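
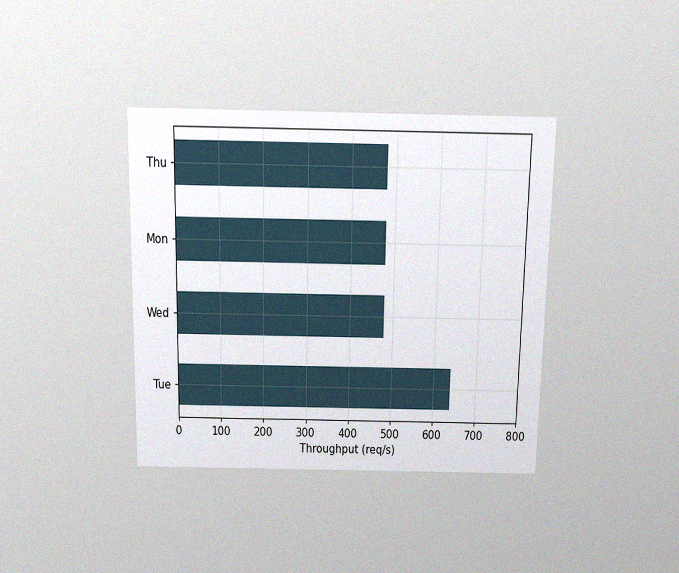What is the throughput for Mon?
The chart is viewed slightly from above, with some photo noise. Reading along the chart's x-axis, the Mon bar reaches 480req/s.

480req/s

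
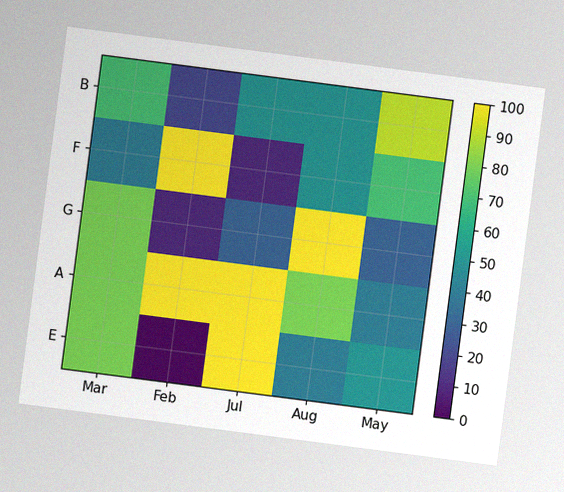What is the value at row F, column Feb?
100

The chart is tilted about 7° clockwise, with some photo noise. Matching cell (F, Feb) against the colorbar gives 100.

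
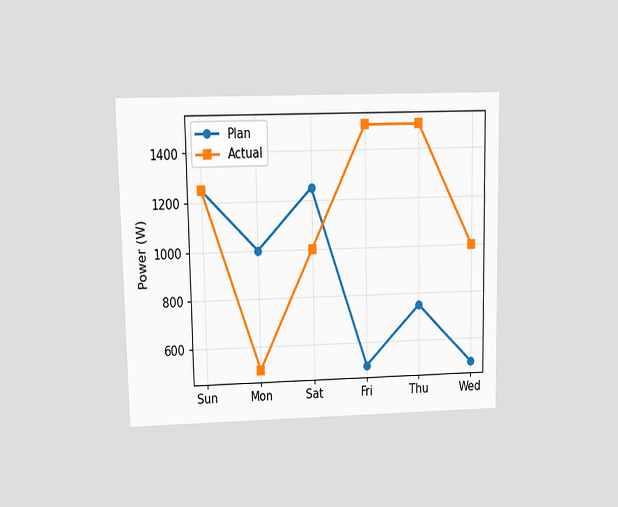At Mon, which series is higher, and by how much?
Plan, by 500W

The chart is viewed at a slight angle. At Mon, Plan sits above the other line by 500W.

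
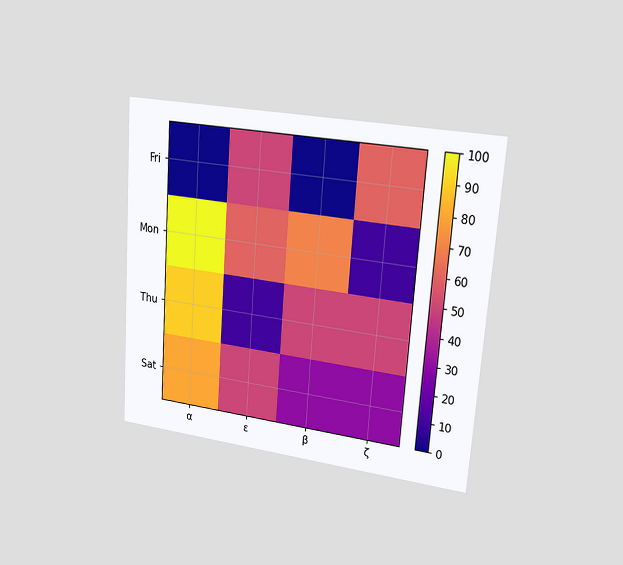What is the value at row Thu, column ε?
10

The chart is tilted about 4° clockwise and viewed slightly from the right. Matching cell (Thu, ε) against the colorbar gives 10.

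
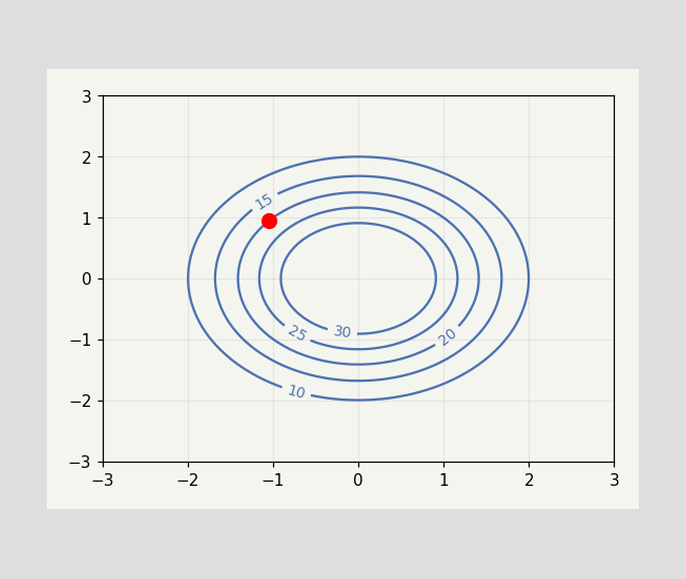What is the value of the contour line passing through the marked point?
The marked point sits on the contour labelled 20.

20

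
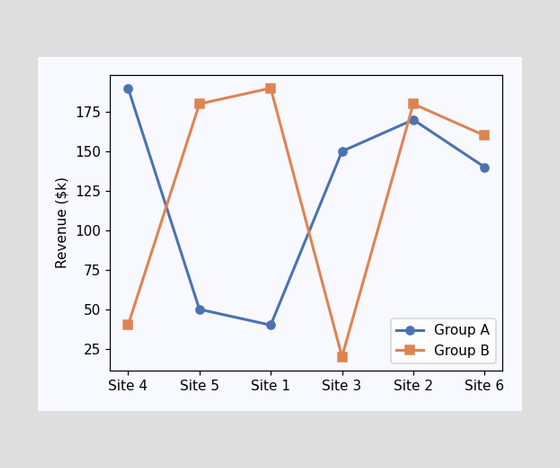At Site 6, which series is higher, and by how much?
Group B, by $20k

At Site 6, Group B sits above the other line by $20k.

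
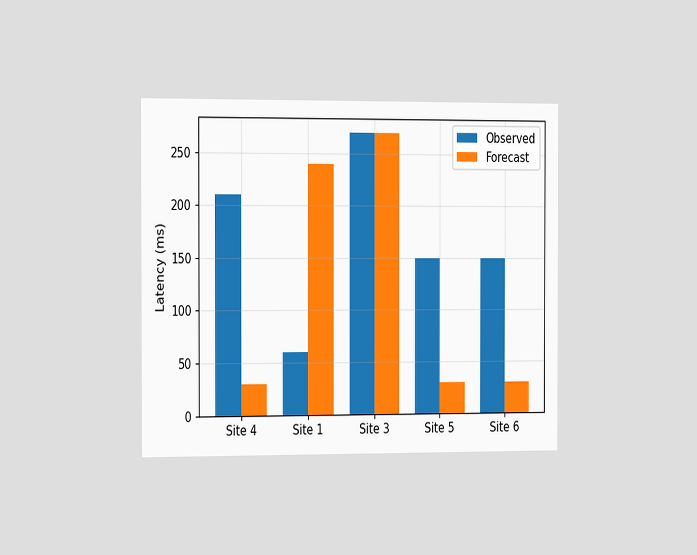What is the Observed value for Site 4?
210ms

The chart is viewed slightly from the left. The Observed bar at Site 4 reaches 210ms on the y-axis.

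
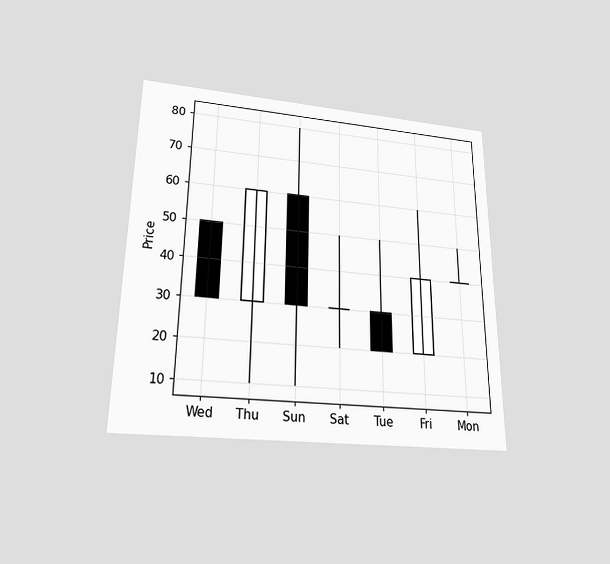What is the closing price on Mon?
The chart is viewed slightly from below. The Mon candle closes at 40.

40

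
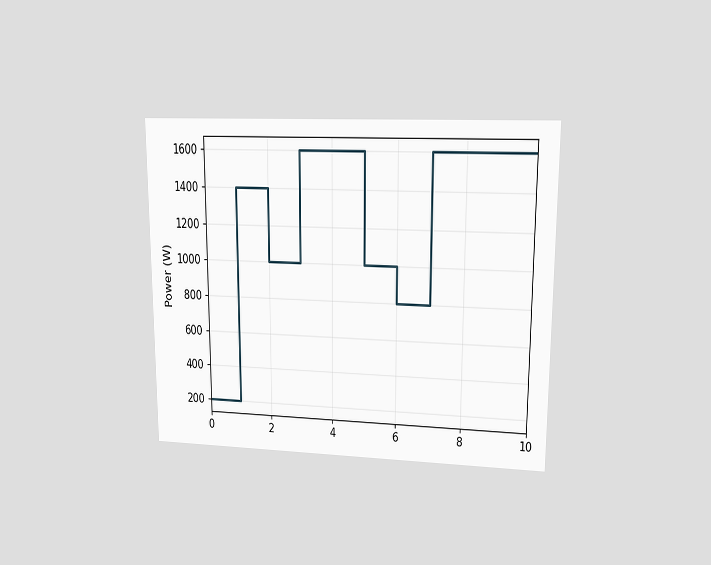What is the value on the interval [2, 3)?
The chart is viewed at a slight angle. On [2, 3) the step sits at 1000W.

1000W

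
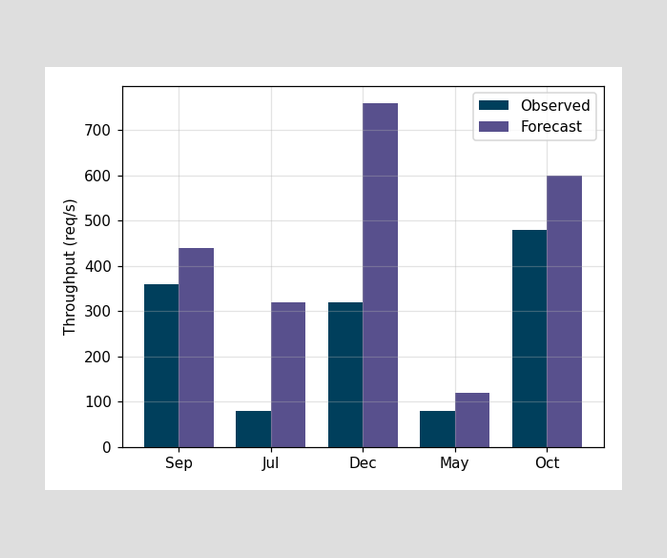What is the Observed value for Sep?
The Observed bar at Sep reaches 360req/s on the y-axis.

360req/s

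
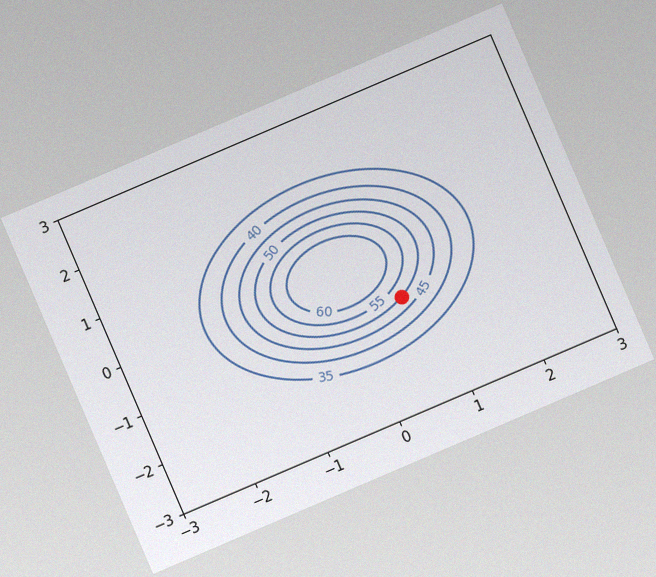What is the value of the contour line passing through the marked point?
The chart is tilted about 23° counter-clockwise, with some photo noise. The marked point sits on the contour labelled 50.

50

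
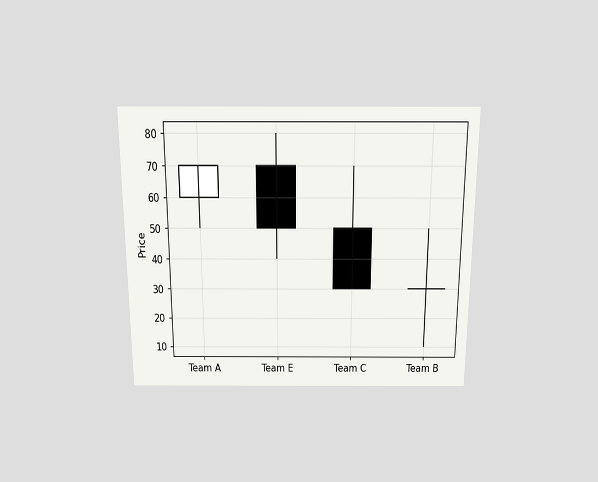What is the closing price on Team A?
The chart is viewed slightly from above. The Team A candle closes at 70.

70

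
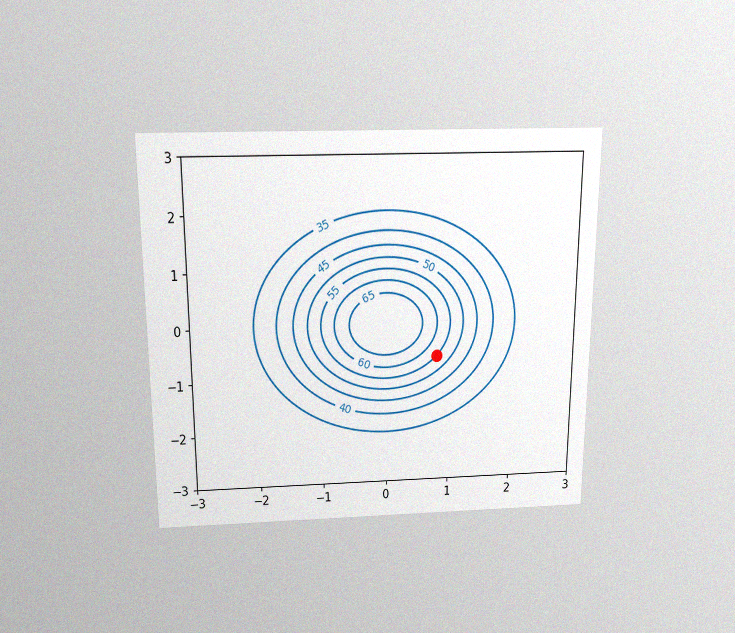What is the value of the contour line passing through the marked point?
55

The chart is viewed slightly from above, with some photo noise. The marked point sits on the contour labelled 55.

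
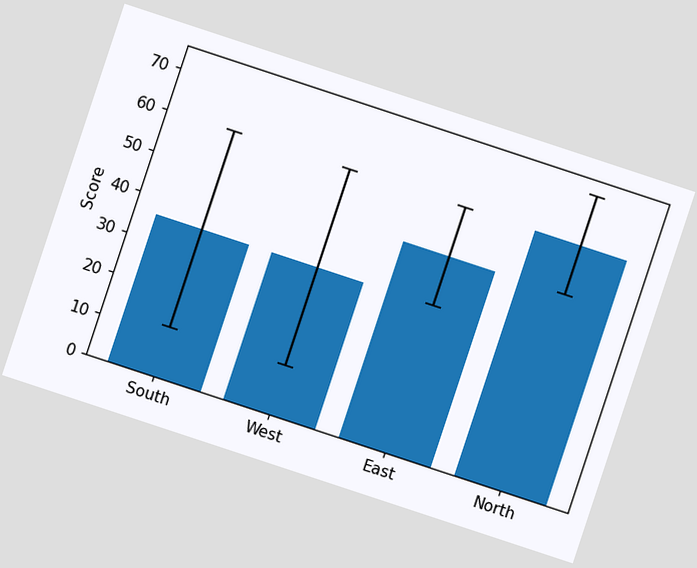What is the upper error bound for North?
The chart is tilted about 18° clockwise. The North bar's upper whisker reaches 72.

72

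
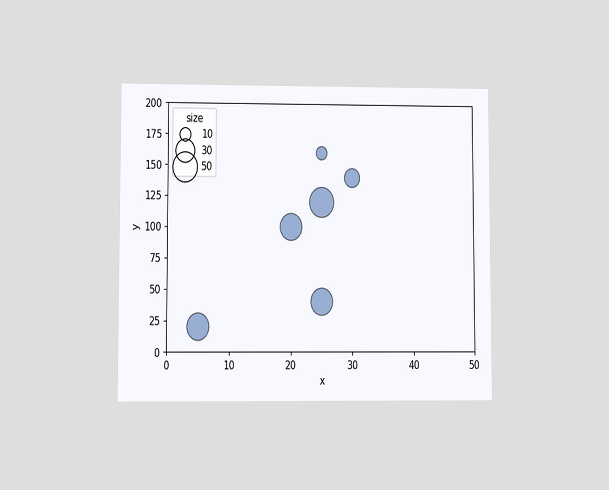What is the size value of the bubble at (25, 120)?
50

The chart is viewed at a slight angle. Matching the bubble at (25, 120) against the size legend gives 50.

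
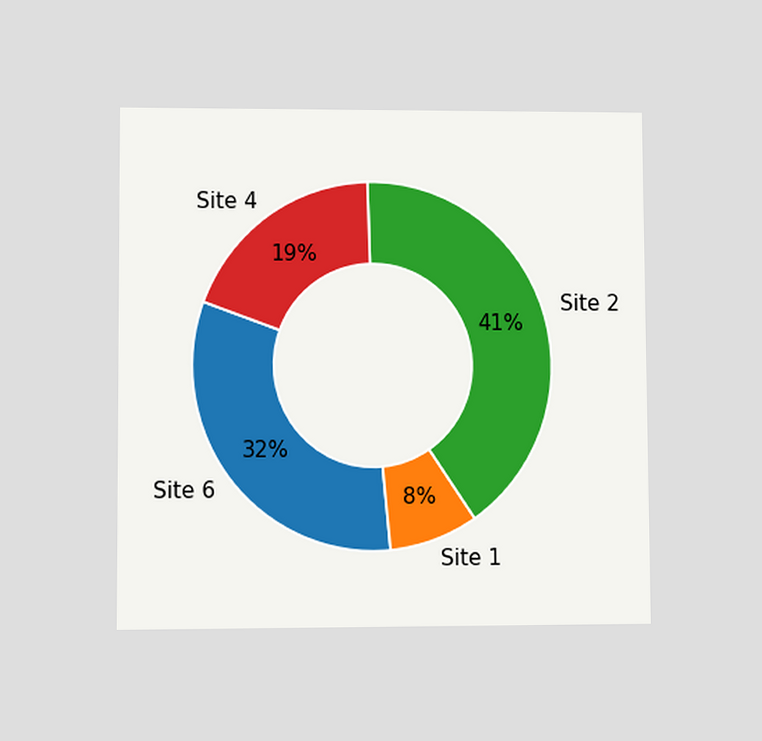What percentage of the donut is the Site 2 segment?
41%

The chart is viewed at a slight angle. The Site 2 segment takes up 41% of the ring.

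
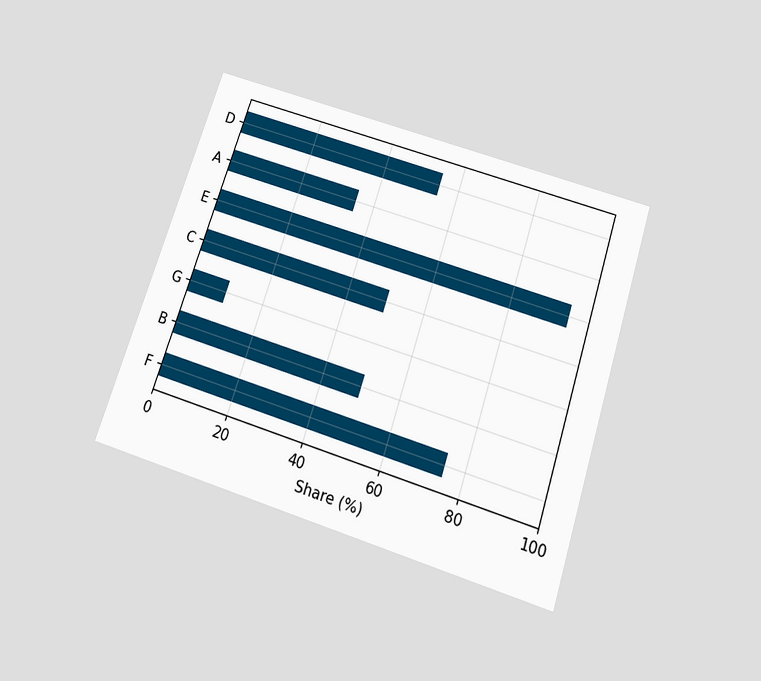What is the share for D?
55%

The chart is tilted about 18° clockwise and viewed slightly from below. Reading along the chart's x-axis, the D bar reaches 55%.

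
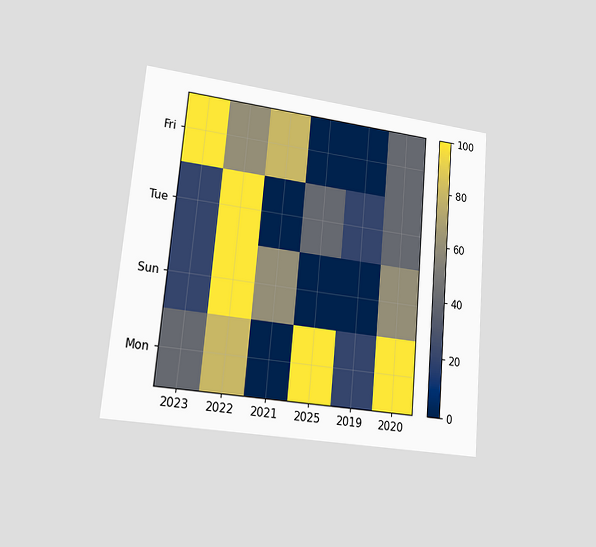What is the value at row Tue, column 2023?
20

The chart is tilted about 5° clockwise and viewed at a slight angle. Matching cell (Tue, 2023) against the colorbar gives 20.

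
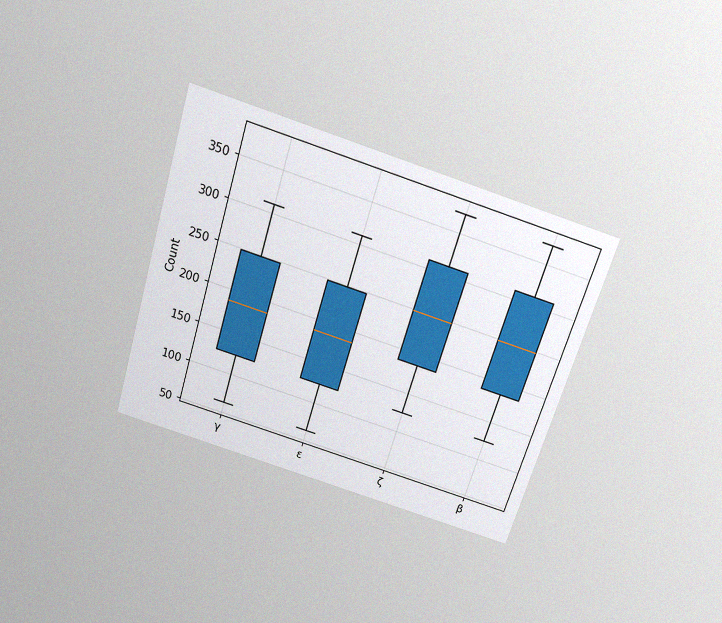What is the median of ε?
The chart is tilted about 17° clockwise and viewed slightly from above, with some photo noise. The median line in the ε box sits at 186.

186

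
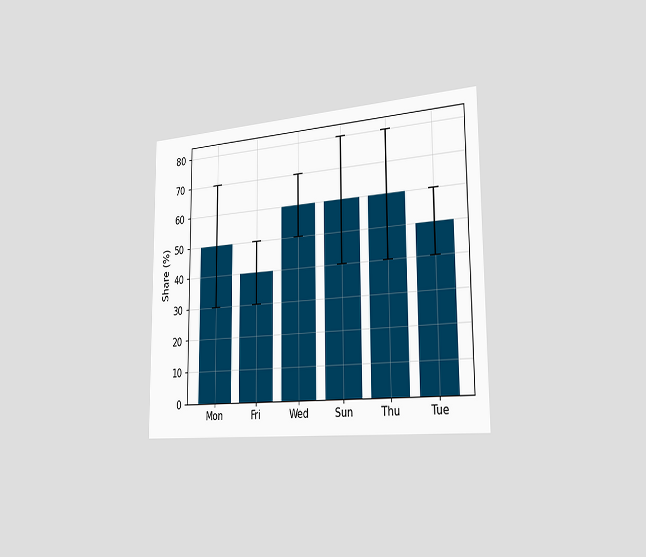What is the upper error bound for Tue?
The chart is viewed slightly from the right. The Tue bar's upper whisker reaches 60%.

60%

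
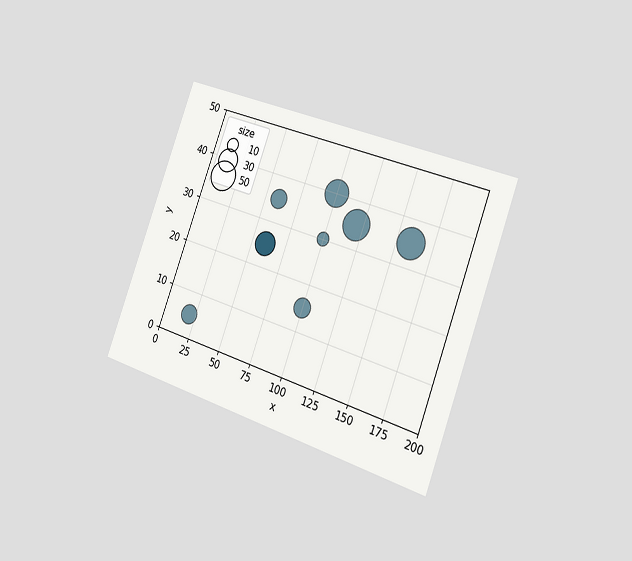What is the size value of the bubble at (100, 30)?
The chart is tilted about 20° clockwise and viewed slightly from the right. Matching the bubble at (100, 30) against the size legend gives 10.

10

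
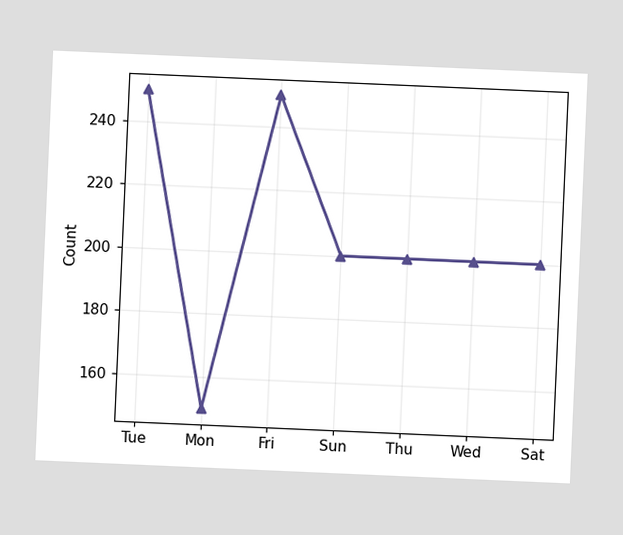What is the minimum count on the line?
150

The chart is tilted about 2° clockwise. The lowest point is at Mon, and reading across to the y-axis gives 150.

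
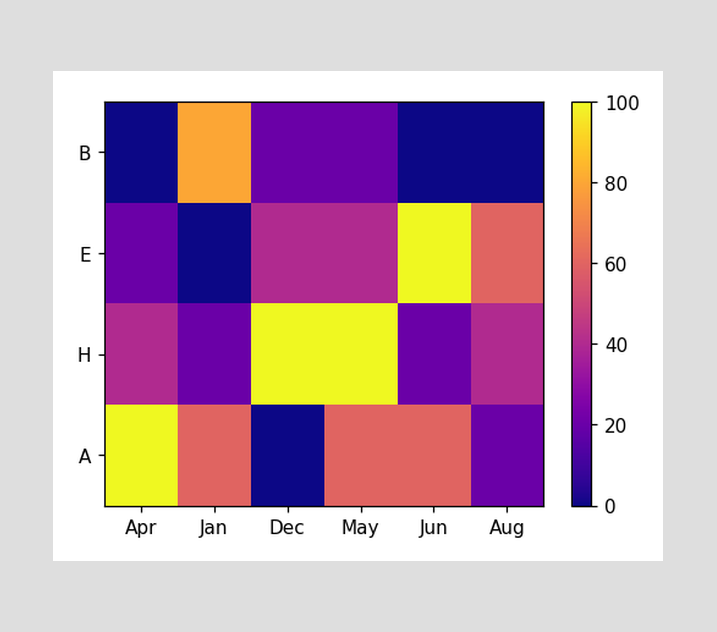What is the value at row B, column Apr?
Matching cell (B, Apr) against the colorbar gives 0.

0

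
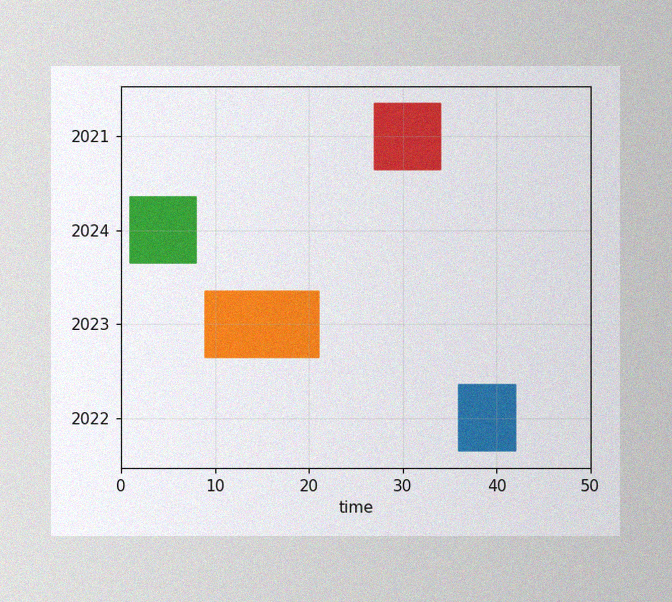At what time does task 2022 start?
36

The image has some photo noise and uneven lighting. The 2022 bar begins at t=36.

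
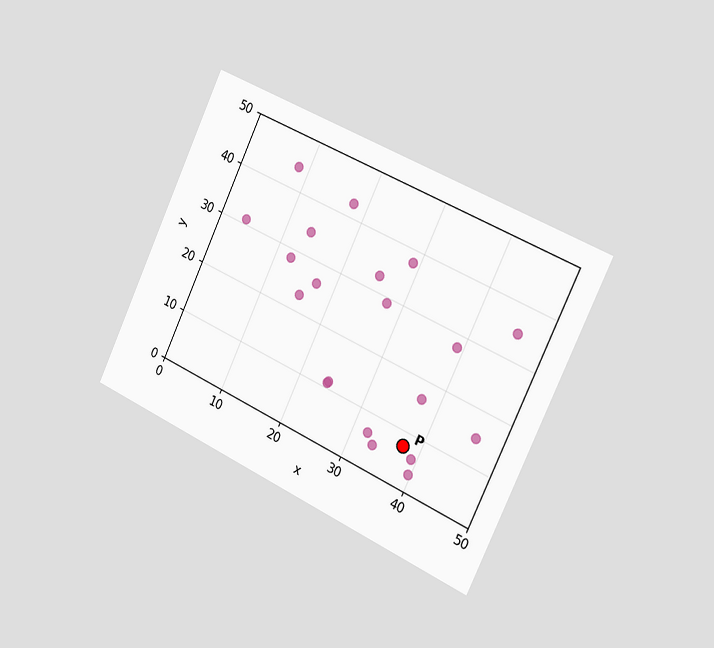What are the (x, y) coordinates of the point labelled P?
(37.5, 7.5)

The chart is tilted about 25° clockwise and viewed slightly from the right. Following the gridlines from P to each axis, P sits at (37.5, 7.5).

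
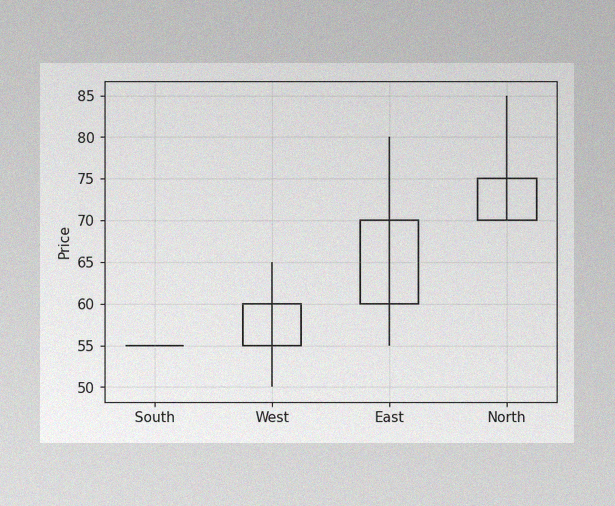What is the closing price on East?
70

The image has some photo noise and uneven lighting. The East candle closes at 70.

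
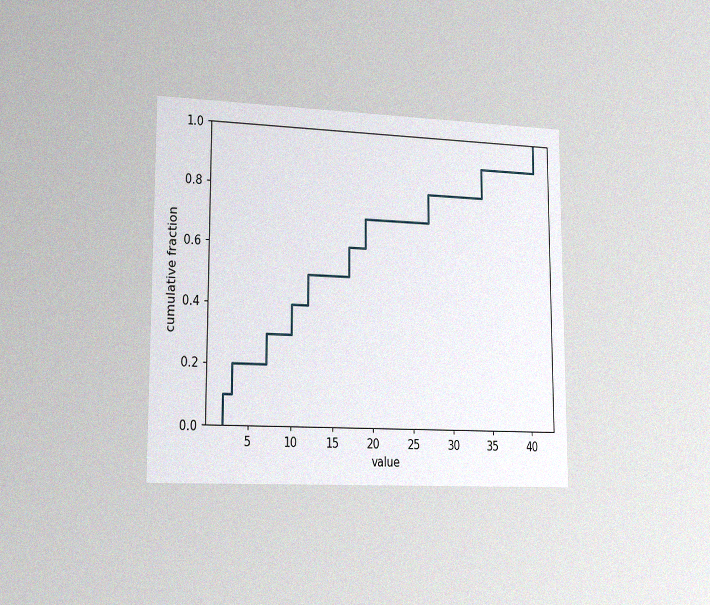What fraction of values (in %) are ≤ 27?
The chart is viewed slightly from the left, with some photo noise. At x=27 the ECDF step is at 80%.

80%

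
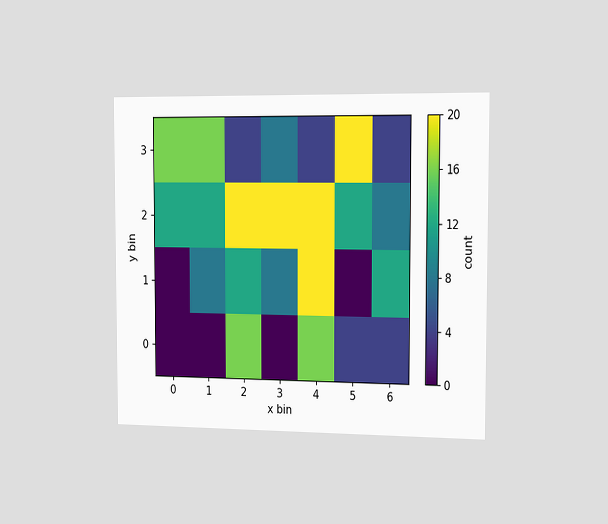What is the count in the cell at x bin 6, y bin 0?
The chart is viewed slightly from the right. Matching the cell (6, 0) against the colorbar gives 4.

4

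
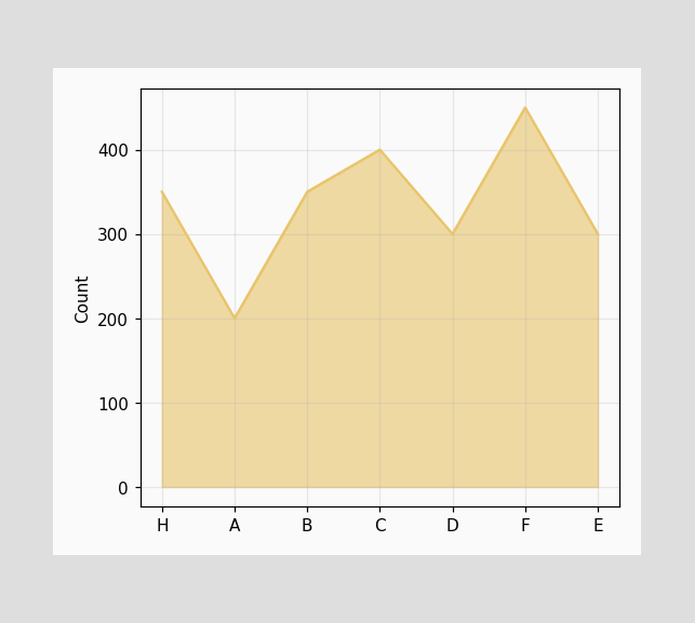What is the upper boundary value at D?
At D the upper boundary is at 300.

300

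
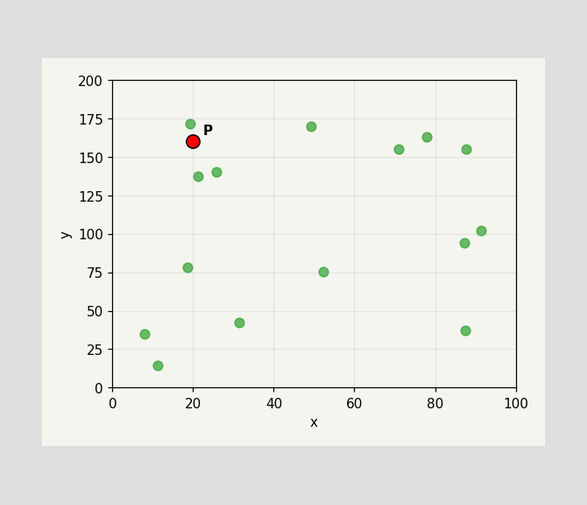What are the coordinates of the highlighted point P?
Following the gridlines from P to each axis, P sits at (20, 160).

(20, 160)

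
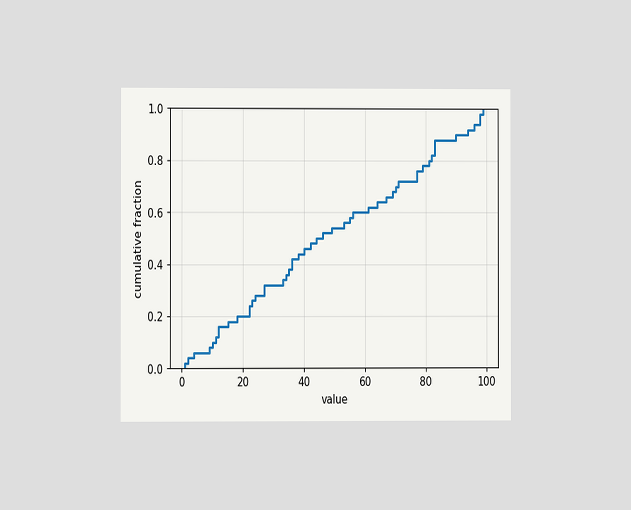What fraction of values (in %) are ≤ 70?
The chart is viewed at a slight angle. At x=70 the ECDF step is at 70%.

70%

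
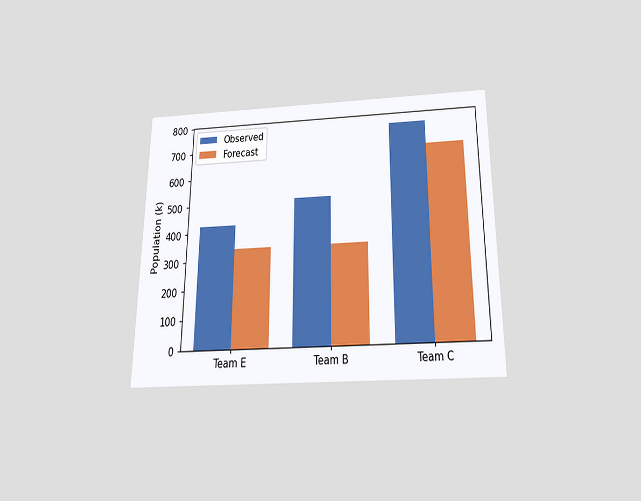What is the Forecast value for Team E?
The chart is viewed slightly from below. The Forecast bar at Team E reaches 340k on the y-axis.

340k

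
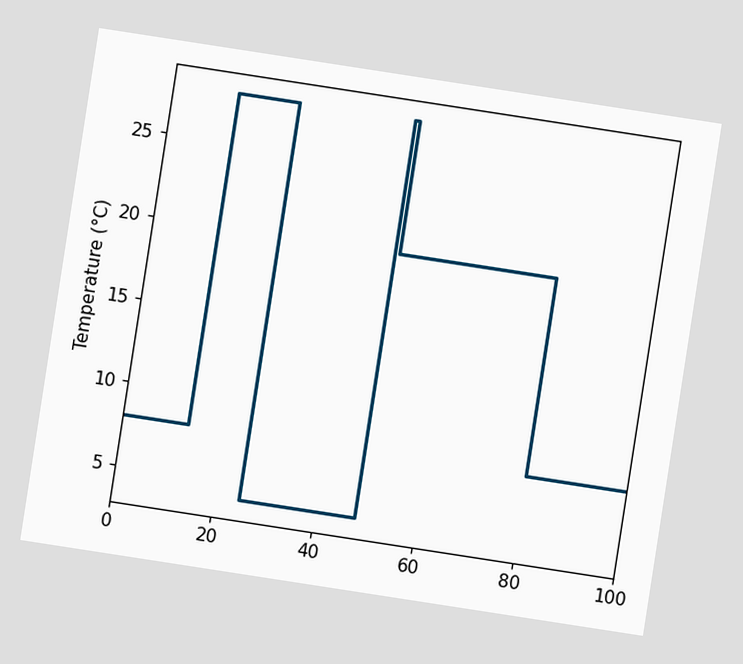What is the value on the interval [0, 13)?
8°C

The chart is tilted about 9° clockwise. On [0, 13) the step sits at 8°C.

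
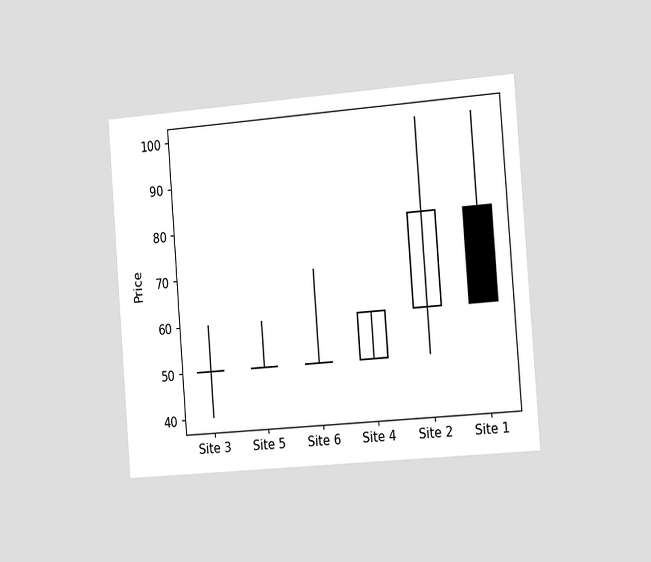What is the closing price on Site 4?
60

The chart is tilted about 4° counter-clockwise and viewed slightly from the right. The Site 4 candle closes at 60.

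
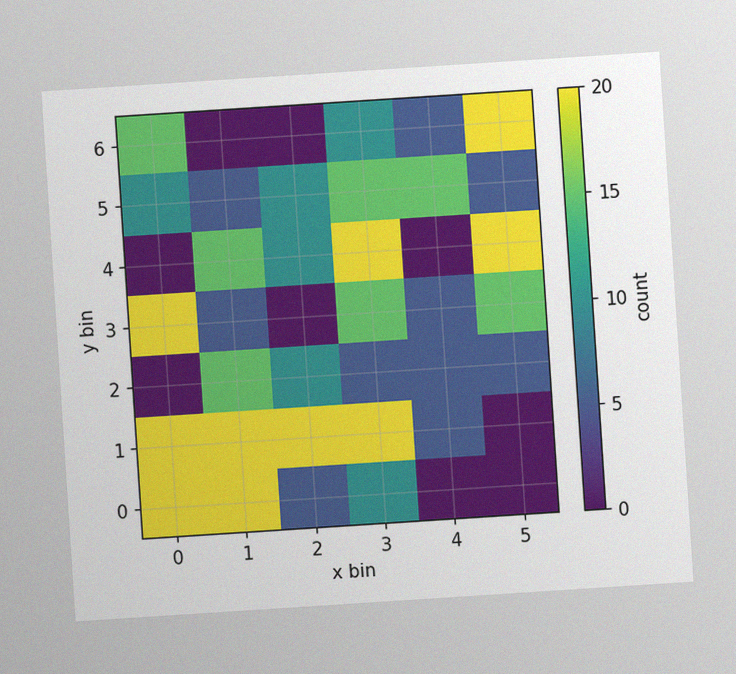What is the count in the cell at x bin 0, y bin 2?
The chart is tilted about 4° counter-clockwise, with some photo noise. Matching the cell (0, 2) against the colorbar gives 0.

0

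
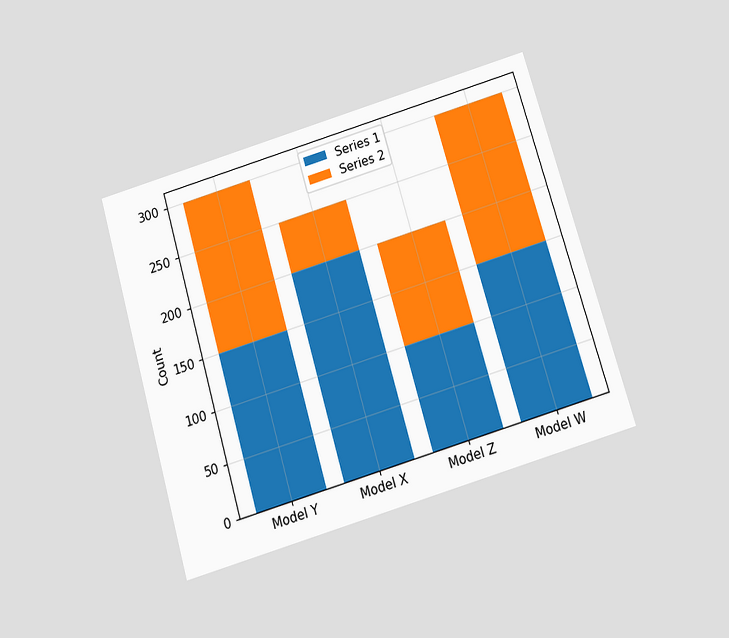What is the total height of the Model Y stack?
300

The chart is tilted about 16° counter-clockwise and viewed slightly from below. The Model Y stack's top reaches 300 on the y-axis.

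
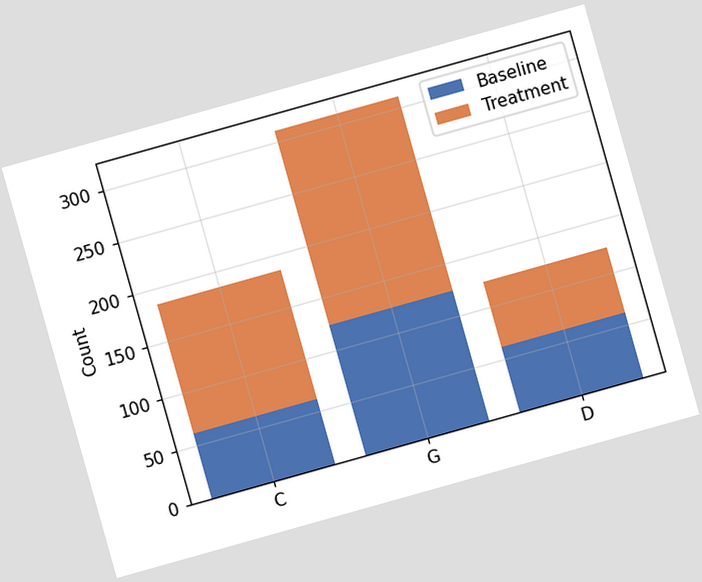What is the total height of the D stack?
The chart is tilted about 16° counter-clockwise. The D stack's top reaches 124 on the y-axis.

124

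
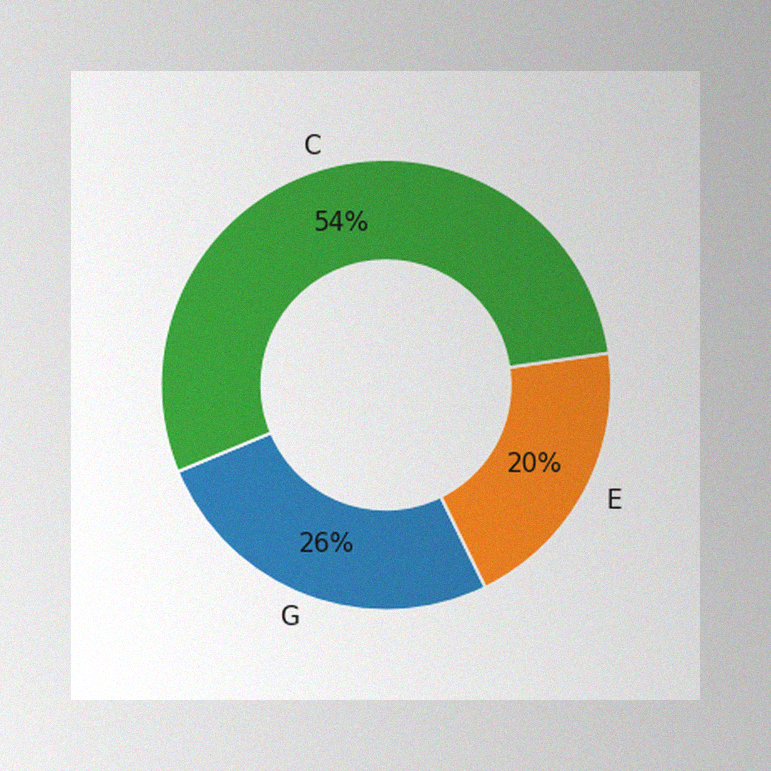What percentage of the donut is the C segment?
54%

The image has some photo noise and uneven lighting. The C segment takes up 54% of the ring.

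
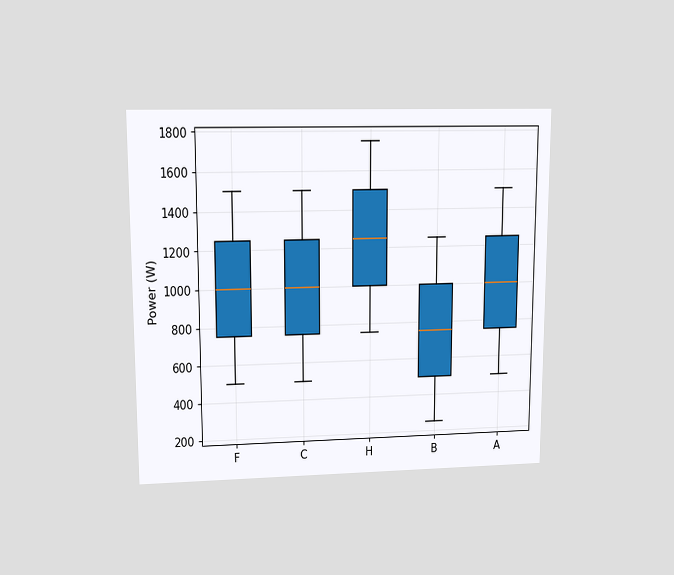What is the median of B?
750W

The chart is viewed at a slight angle. The median line in the B box sits at 750W.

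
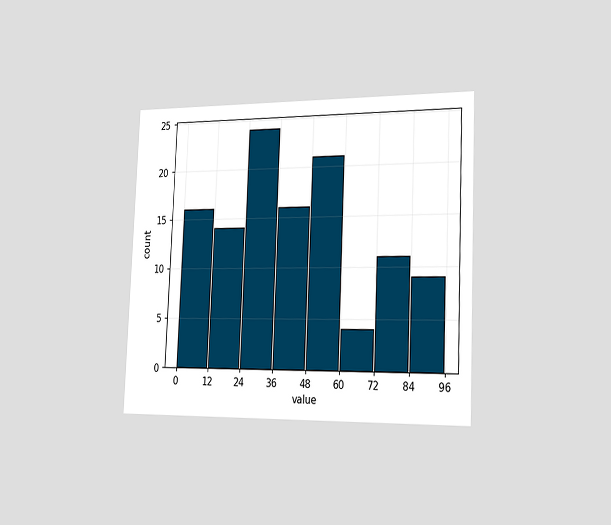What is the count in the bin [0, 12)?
The chart is tilted about 2° clockwise and viewed slightly from the right. The [0, 12) bin has height 16.

16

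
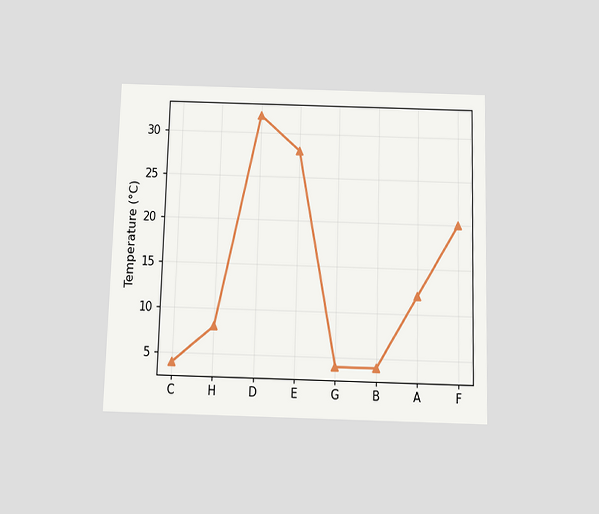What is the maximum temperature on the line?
The chart is viewed slightly from below. The highest point is at D, and reading across to the y-axis gives 32°C.

32°C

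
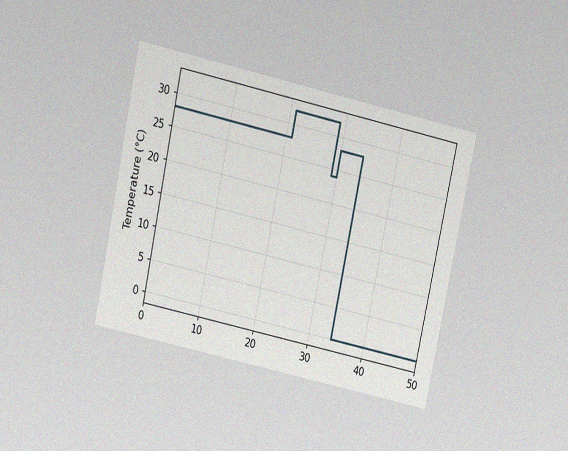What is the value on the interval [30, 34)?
The chart is tilted about 12° clockwise and viewed slightly from above, with some photo noise. On [30, 34) the step sits at 28°C.

28°C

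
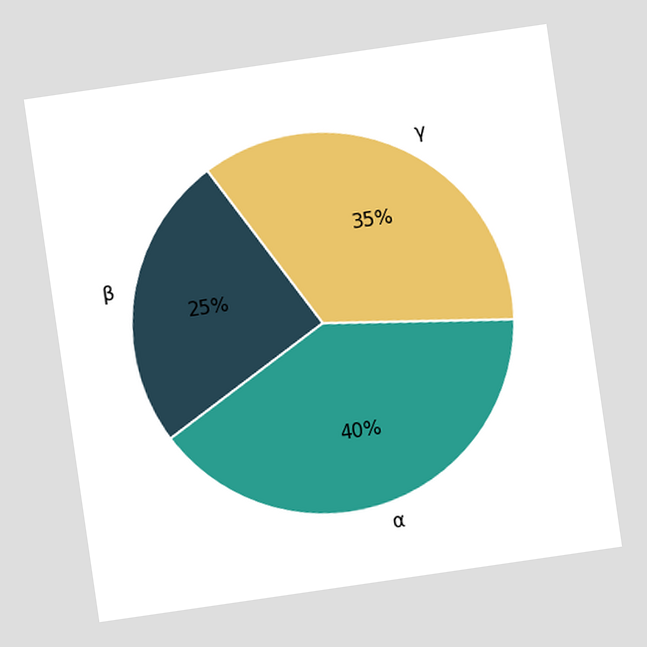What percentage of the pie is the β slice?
25%

The chart is tilted about 8° counter-clockwise. The β slice takes up 25% of the pie.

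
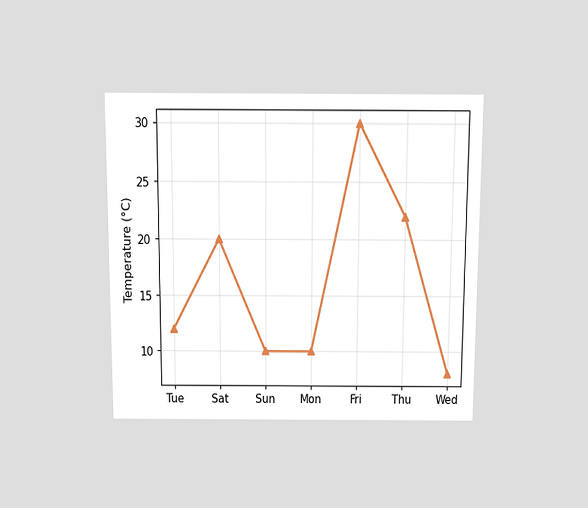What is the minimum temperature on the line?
The chart is viewed slightly from above. The lowest point is at Wed, and reading across to the y-axis gives 8°C.

8°C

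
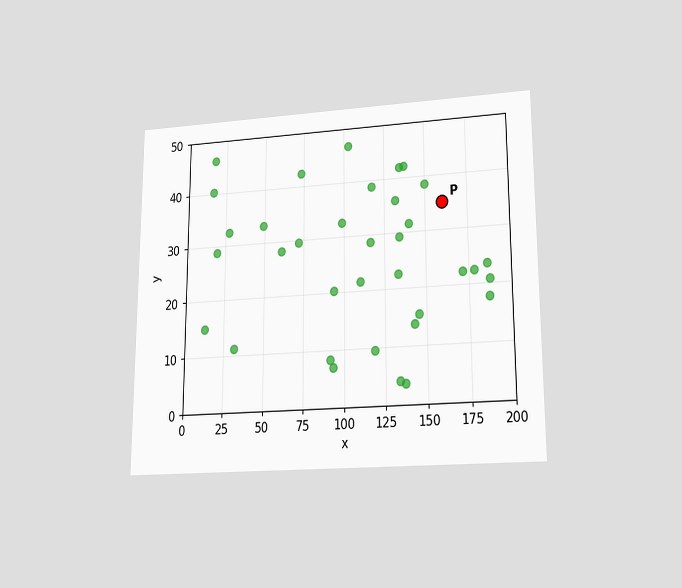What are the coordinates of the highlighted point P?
(160, 35)

The chart is viewed at a slight angle. Following the gridlines from P to each axis, P sits at (160, 35).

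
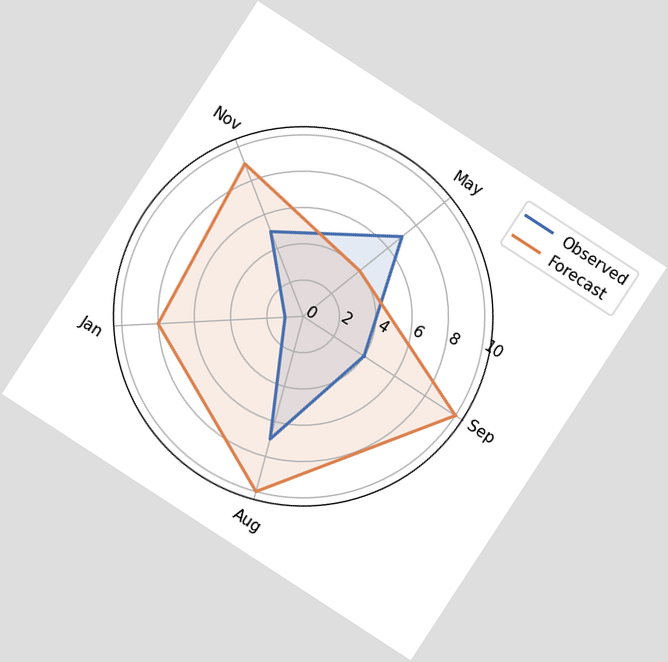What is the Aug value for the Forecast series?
10

The chart is tilted about 33° clockwise. On the Aug axis, Forecast reaches 10.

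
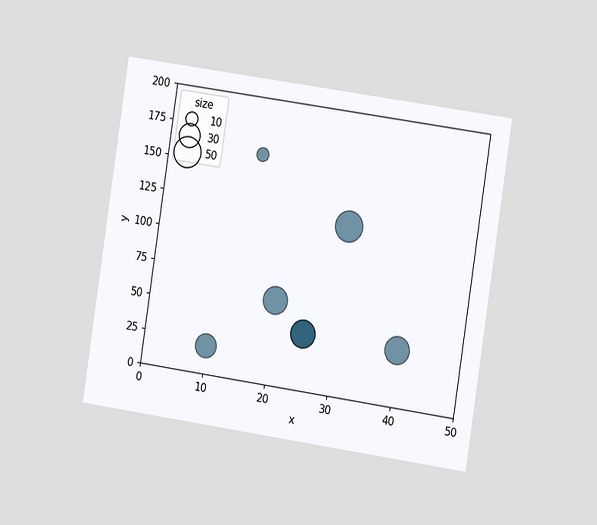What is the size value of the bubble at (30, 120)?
The chart is tilted about 9° clockwise and viewed slightly from the right. Matching the bubble at (30, 120) against the size legend gives 50.

50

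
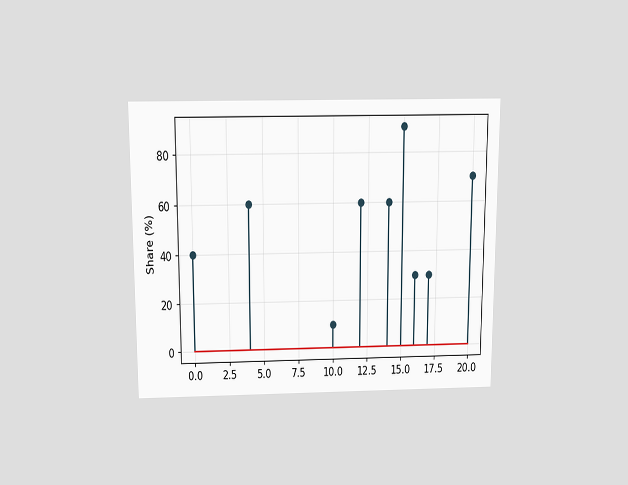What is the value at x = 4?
60%

The chart is viewed slightly from above. The stem at x=4 reaches 60%.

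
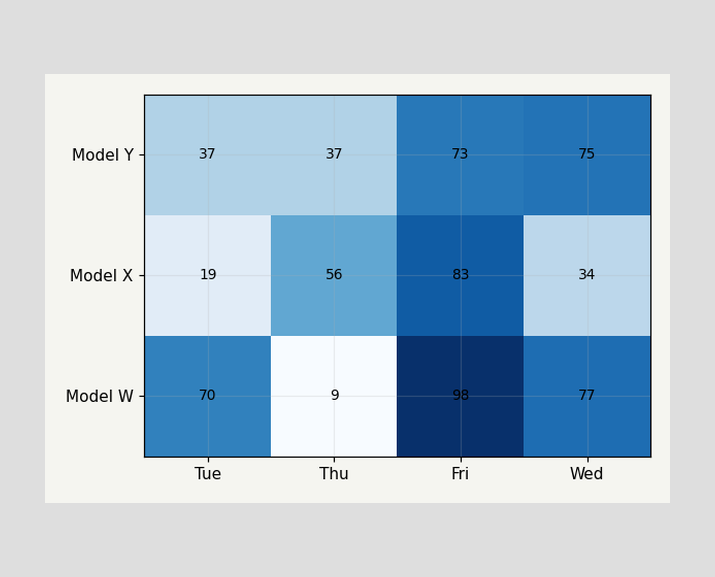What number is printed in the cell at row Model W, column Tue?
70

The (Model W, Tue) cell reads 70.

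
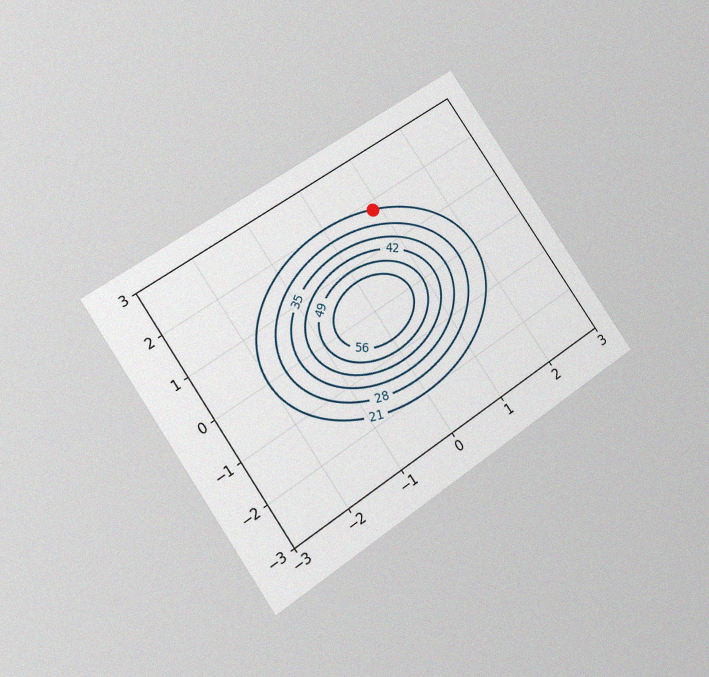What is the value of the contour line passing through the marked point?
21

The chart is tilted about 34° counter-clockwise and viewed at a slight angle, with some photo noise. The marked point sits on the contour labelled 21.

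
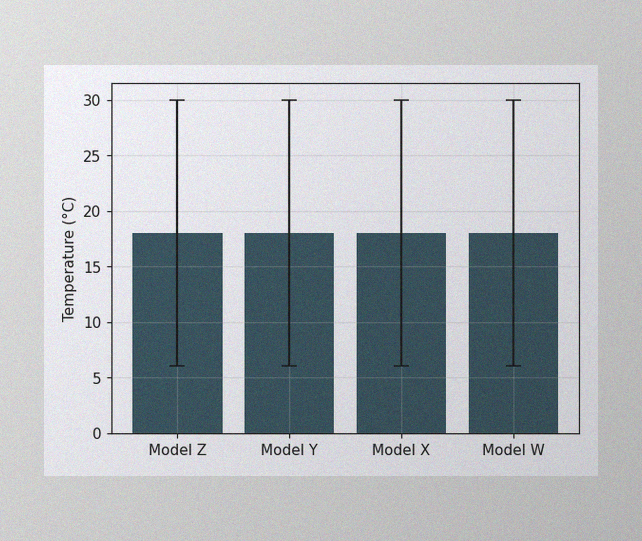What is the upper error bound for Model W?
30°C

The image has some photo noise and uneven lighting. The Model W bar's upper whisker reaches 30°C.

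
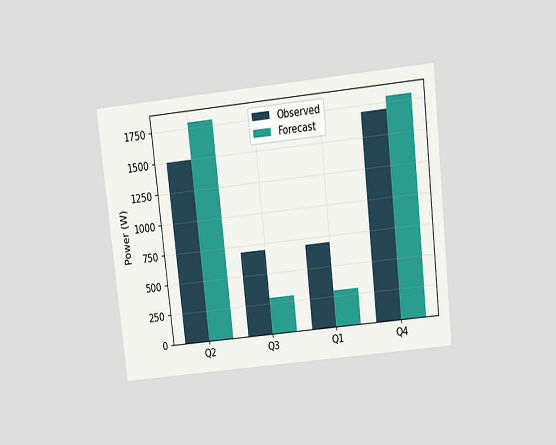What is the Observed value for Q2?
1500W

The chart is tilted about 6° counter-clockwise and viewed slightly from above. The Observed bar at Q2 reaches 1500W on the y-axis.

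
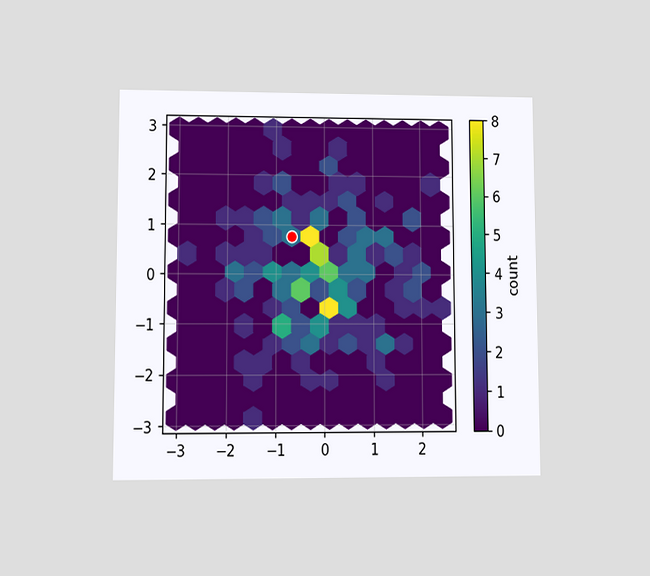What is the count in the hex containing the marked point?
The chart is viewed at a slight angle. The marked hex reads 3 on the colorbar.

3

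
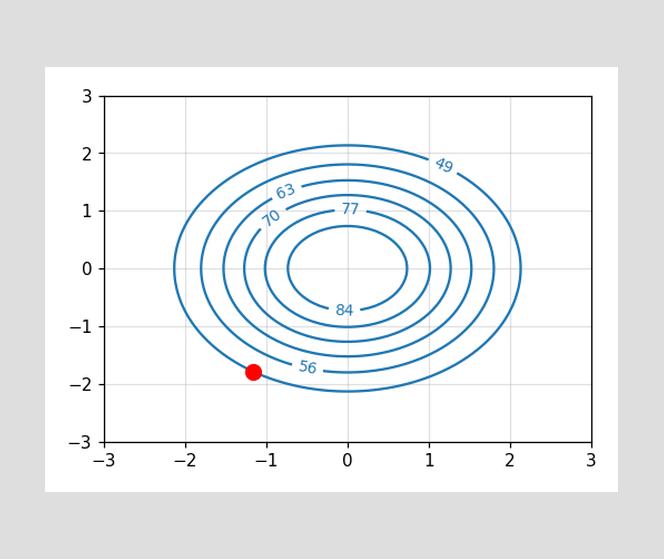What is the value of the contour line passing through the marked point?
49

The marked point sits on the contour labelled 49.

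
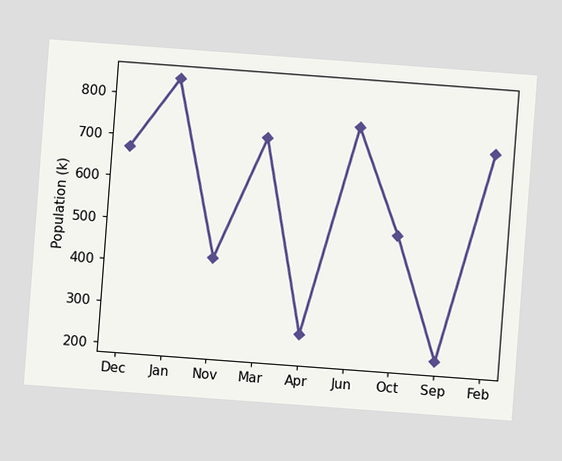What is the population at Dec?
672k

The chart is tilted about 4° clockwise. At Dec, the line is at 672k.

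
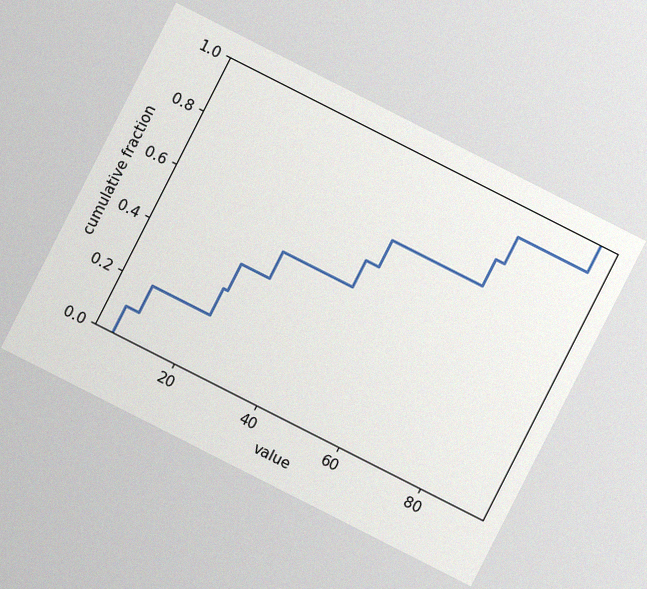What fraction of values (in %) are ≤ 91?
100%

The chart is tilted about 27° clockwise, with some photo noise. At x=91 the ECDF step is at 100%.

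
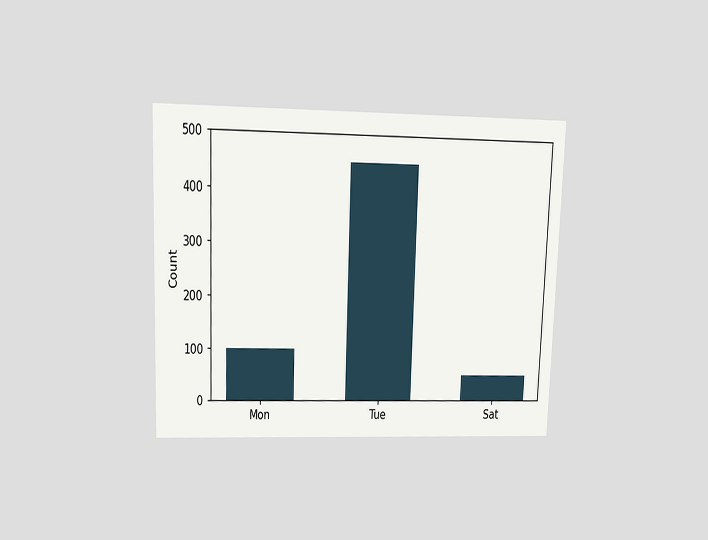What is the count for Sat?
The chart is tilted about 2° clockwise and viewed slightly from above. Reading along the chart's y-axis, the Sat bar reaches 50.

50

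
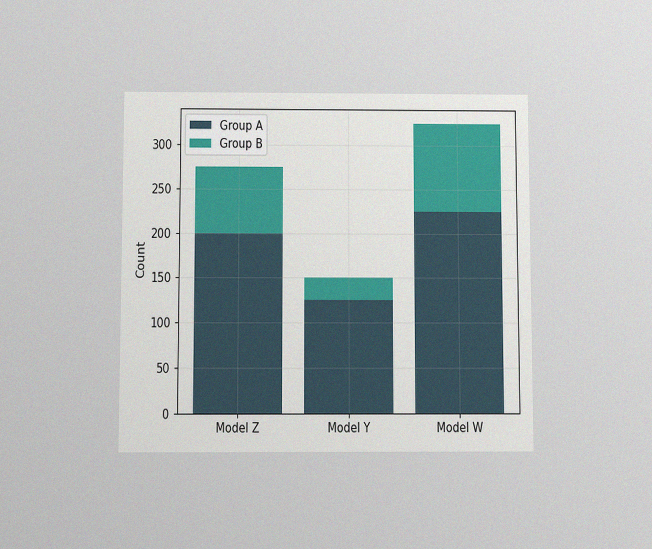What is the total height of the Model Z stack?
The chart is viewed slightly from below, with some photo noise. The Model Z stack's top reaches 275 on the y-axis.

275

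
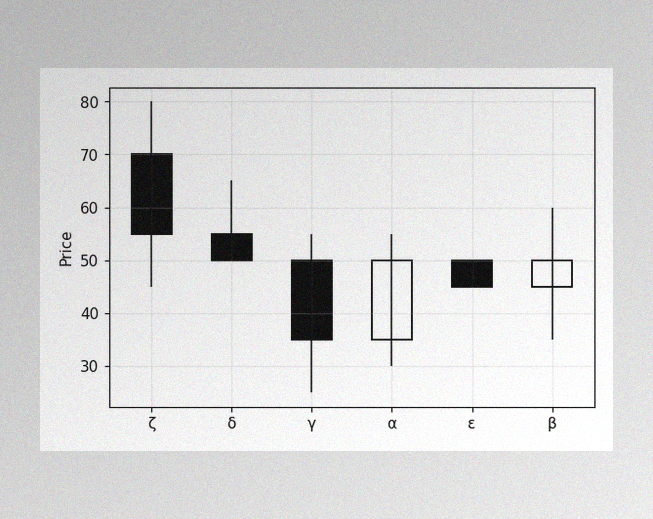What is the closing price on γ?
The image has some photo noise and uneven lighting. The γ candle closes at 35.

35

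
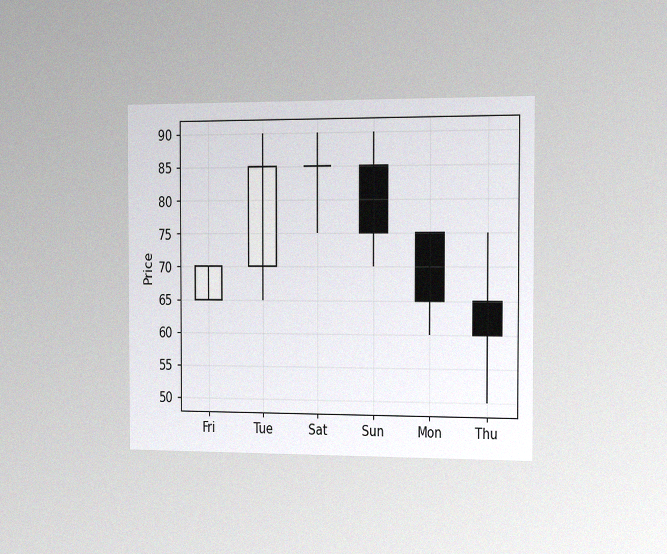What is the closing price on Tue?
85

The chart is viewed slightly from the right, with some photo noise. The Tue candle closes at 85.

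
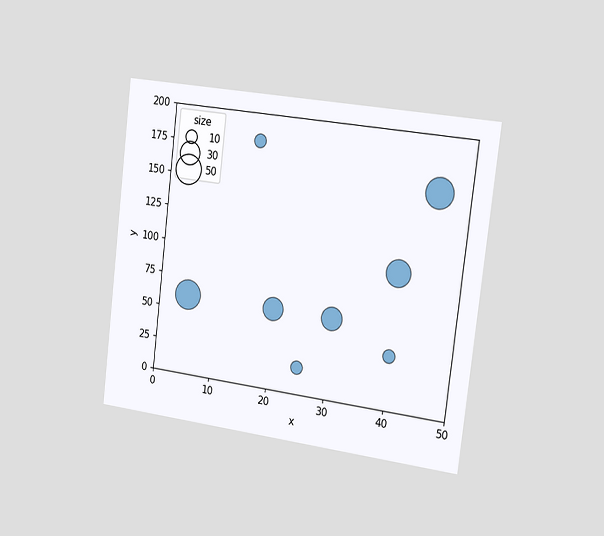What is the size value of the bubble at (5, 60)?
The chart is tilted about 7° clockwise and viewed slightly from the right. Matching the bubble at (5, 60) against the size legend gives 50.

50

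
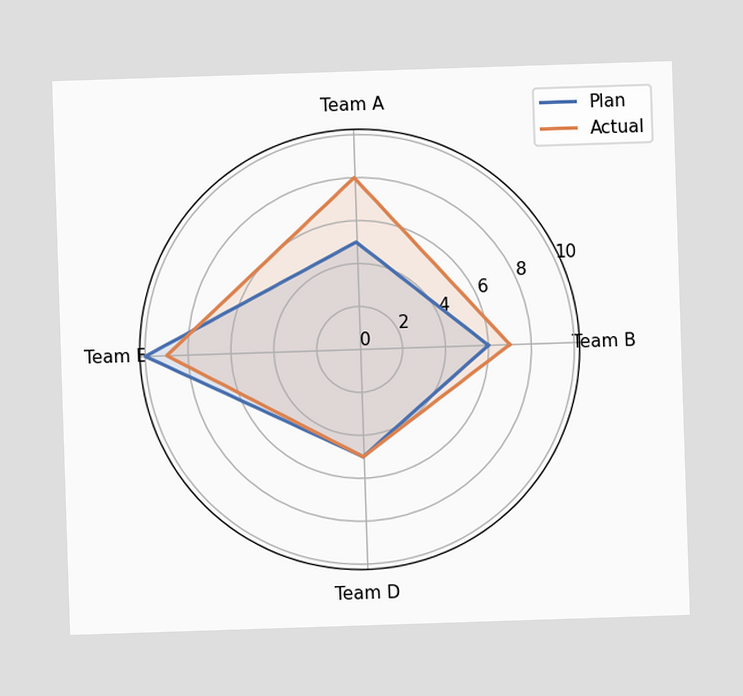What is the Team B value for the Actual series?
On the Team B axis, Actual reaches 7.

7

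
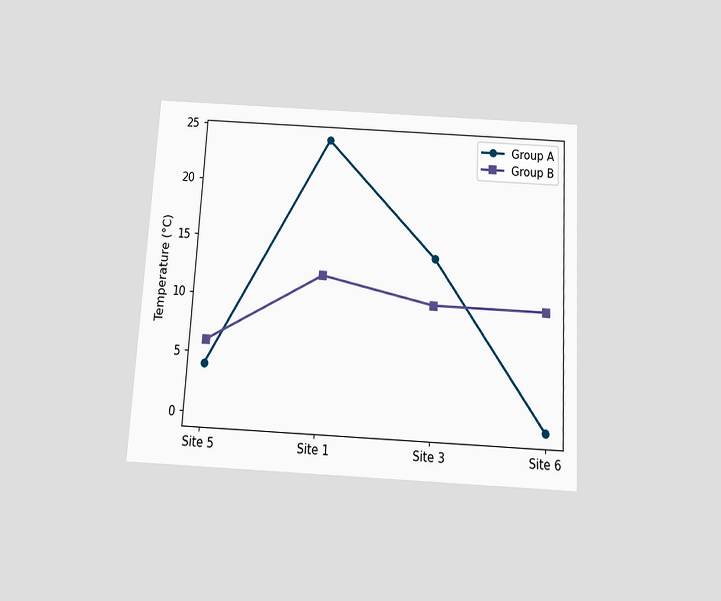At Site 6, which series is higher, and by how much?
Group B, by 10°C

The chart is tilted about 3° clockwise and viewed slightly from below. At Site 6, Group B sits above the other line by 10°C.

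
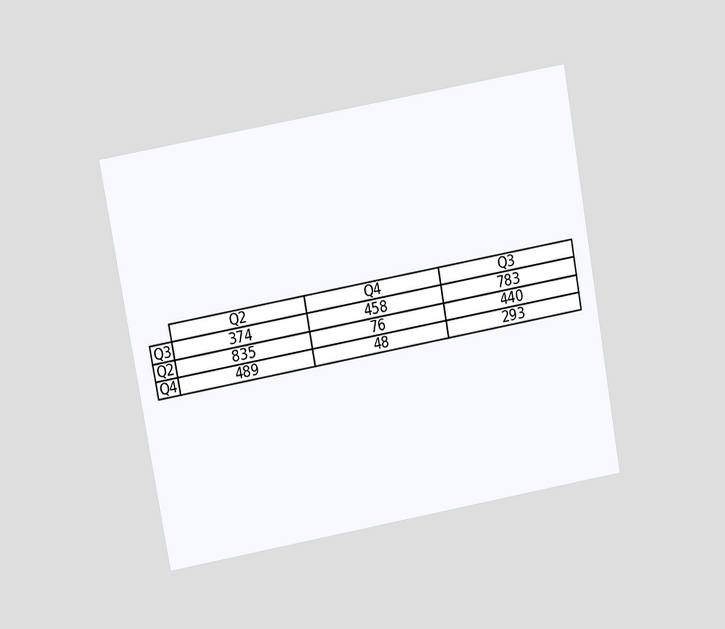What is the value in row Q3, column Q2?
374

The chart is tilted about 10° counter-clockwise and viewed slightly from above. The (Q3, Q2) cell reads 374.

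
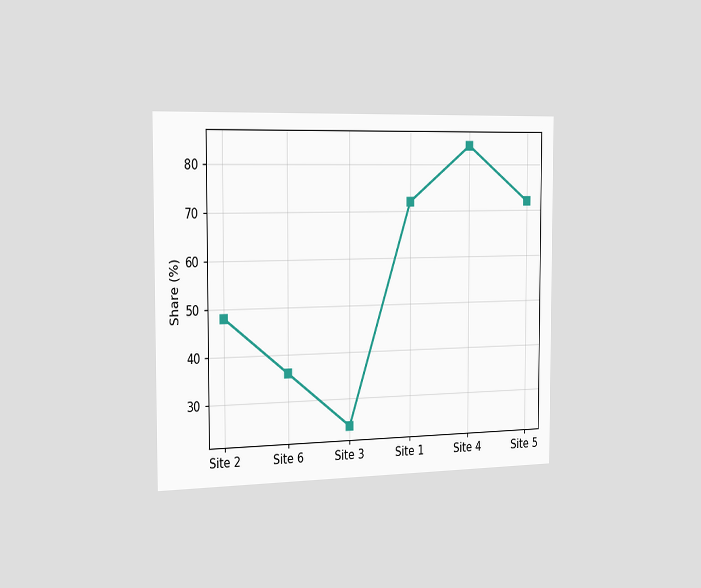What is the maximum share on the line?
84%

The chart is viewed slightly from the left. The highest point is at Site 4, and reading across to the y-axis gives 84%.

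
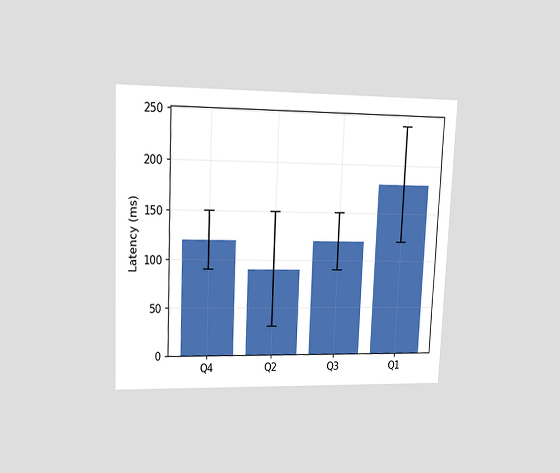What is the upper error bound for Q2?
150ms

The chart is tilted about 2° clockwise and viewed at a slight angle. The Q2 bar's upper whisker reaches 150ms.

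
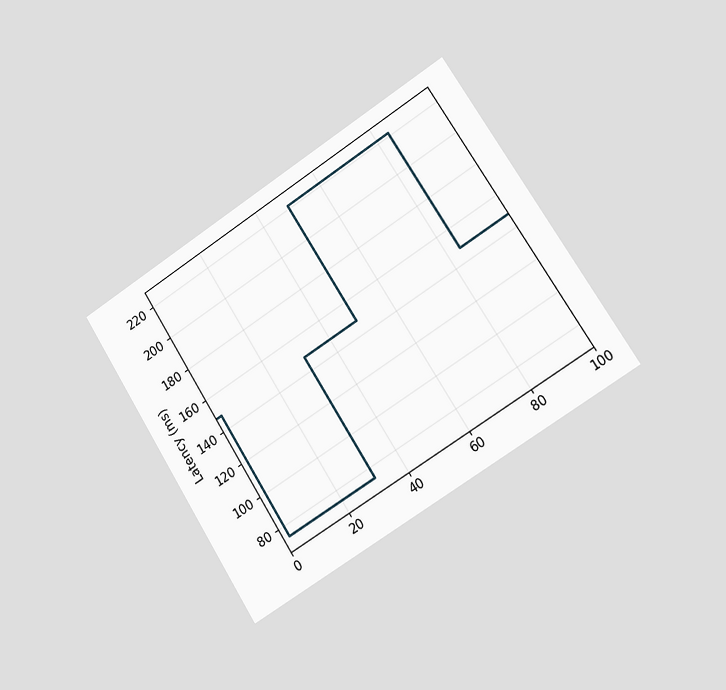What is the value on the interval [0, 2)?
148ms

The chart is tilted about 32° counter-clockwise and viewed slightly from the right. On [0, 2) the step sits at 148ms.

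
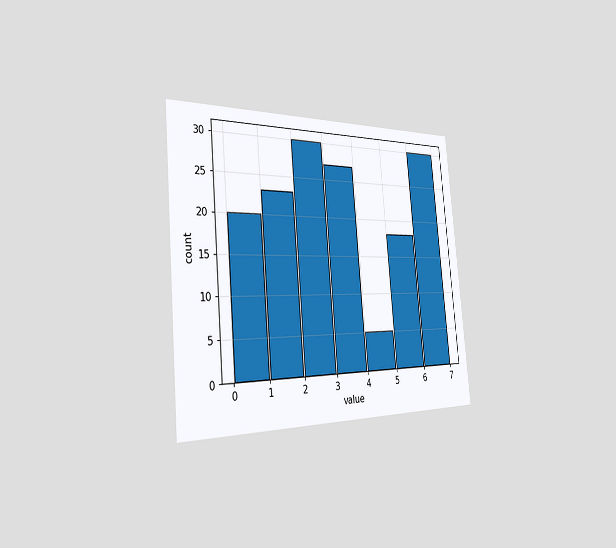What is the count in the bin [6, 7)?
30

The chart is tilted about 5° counter-clockwise and viewed slightly from the left. The [6, 7) bin has height 30.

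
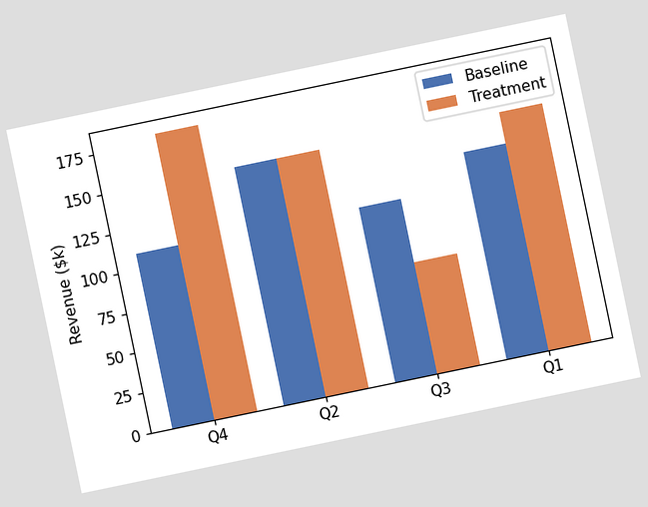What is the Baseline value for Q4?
The chart is tilted about 12° counter-clockwise. The Baseline bar at Q4 reaches $110k on the y-axis.

$110k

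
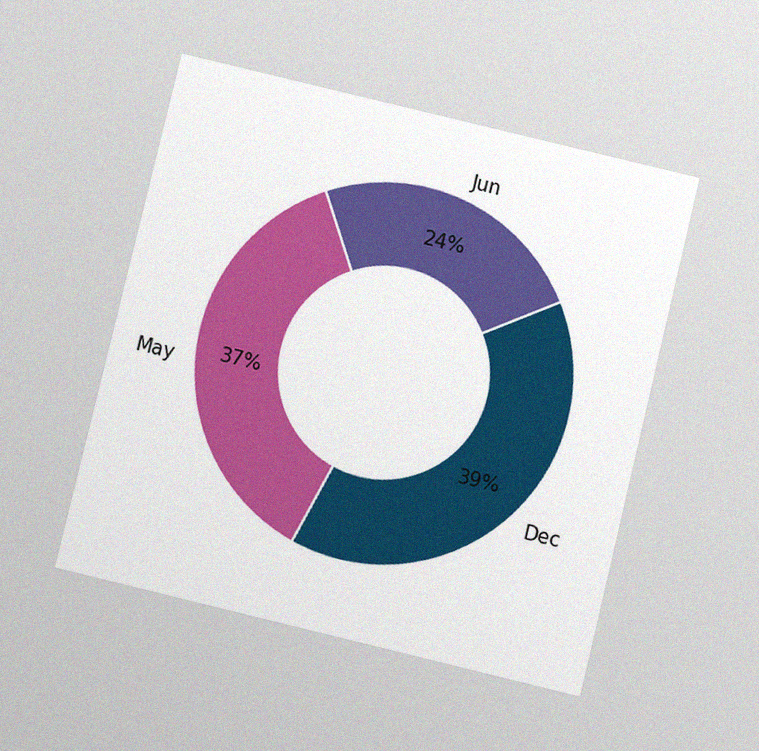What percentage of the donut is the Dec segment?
The chart is tilted about 14° clockwise and viewed slightly from below, with some photo noise. The Dec segment takes up 39% of the ring.

39%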